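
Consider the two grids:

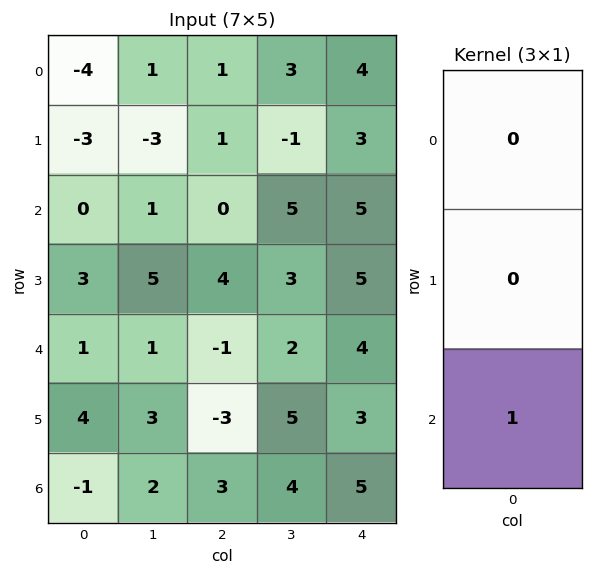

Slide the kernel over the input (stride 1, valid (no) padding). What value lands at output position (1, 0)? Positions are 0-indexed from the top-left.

3

The receptive field on the input at this output position is [-3 / 0 / 3]. Elementwise product with the kernel and sum: 3·1.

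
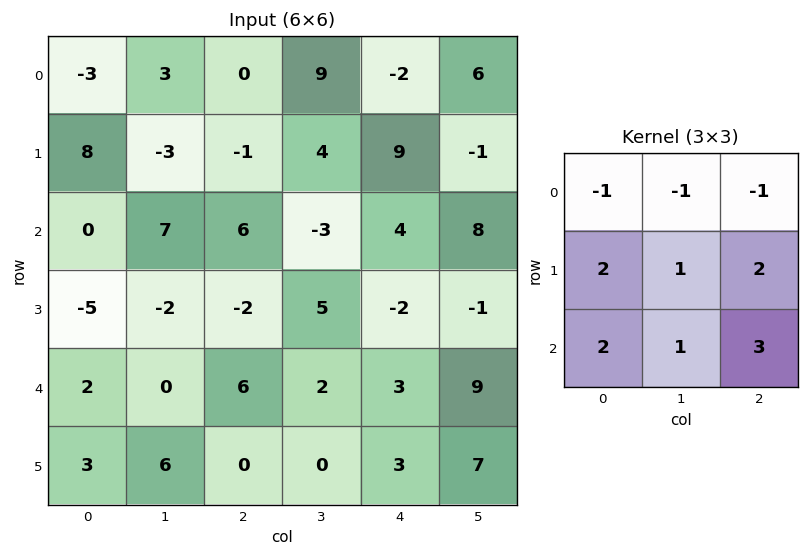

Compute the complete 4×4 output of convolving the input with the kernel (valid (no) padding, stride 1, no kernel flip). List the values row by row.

36 0 34 24
-3 23 0 7
-7 6 13 31
37 21 28 47

Output[0,0]: The receptive field on the input at this output position is [-3 3 0 / 8 -3 -1 / 0 7 6]. Elementwise product with the kernel and sum: -3·-1 + 3·-1 + 0·-1 + 8·2 + -3·1 + -1·2 + 0·2 + 7·1 + 6·3.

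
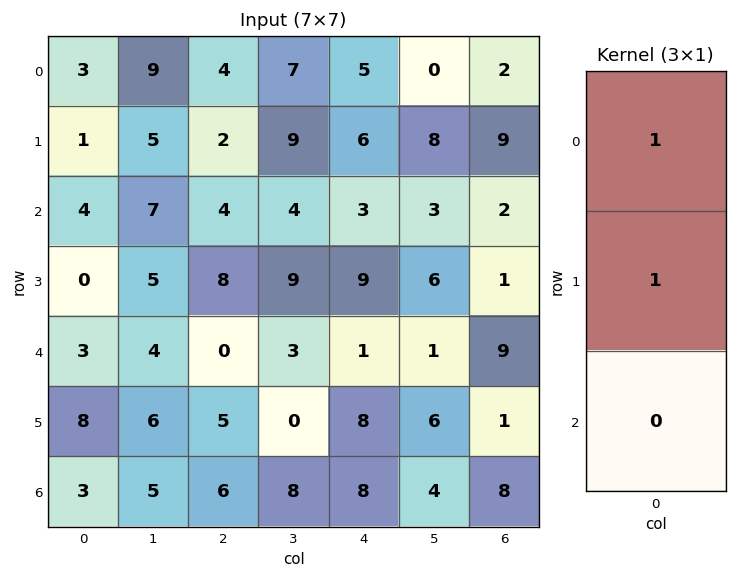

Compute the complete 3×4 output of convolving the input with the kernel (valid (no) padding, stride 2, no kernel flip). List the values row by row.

4 6 11 11
4 12 12 3
11 5 9 10

Output[0,0]: The receptive field on the input at this output position is [3 / 1 / 4]. Elementwise product with the kernel and sum: 3·1 + 1·1.
Output[0,1]: The receptive field on the input at this output position is [4 / 2 / 4]. Elementwise product with the kernel and sum: 4·1 + 2·1.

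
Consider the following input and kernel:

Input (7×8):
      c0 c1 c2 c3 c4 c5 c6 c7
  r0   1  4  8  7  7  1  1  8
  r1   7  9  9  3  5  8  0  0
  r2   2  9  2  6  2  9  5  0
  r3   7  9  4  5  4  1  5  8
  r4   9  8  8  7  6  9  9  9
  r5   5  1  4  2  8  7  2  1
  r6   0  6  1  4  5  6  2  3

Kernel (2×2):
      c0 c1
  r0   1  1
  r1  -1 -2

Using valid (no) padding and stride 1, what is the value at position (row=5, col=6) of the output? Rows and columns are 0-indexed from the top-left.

-5

The receptive field on the input at this output position is [2 1 / 2 3]. Elementwise product with the kernel and sum: 2·1 + 1·1 + 2·-1 + 3·-2.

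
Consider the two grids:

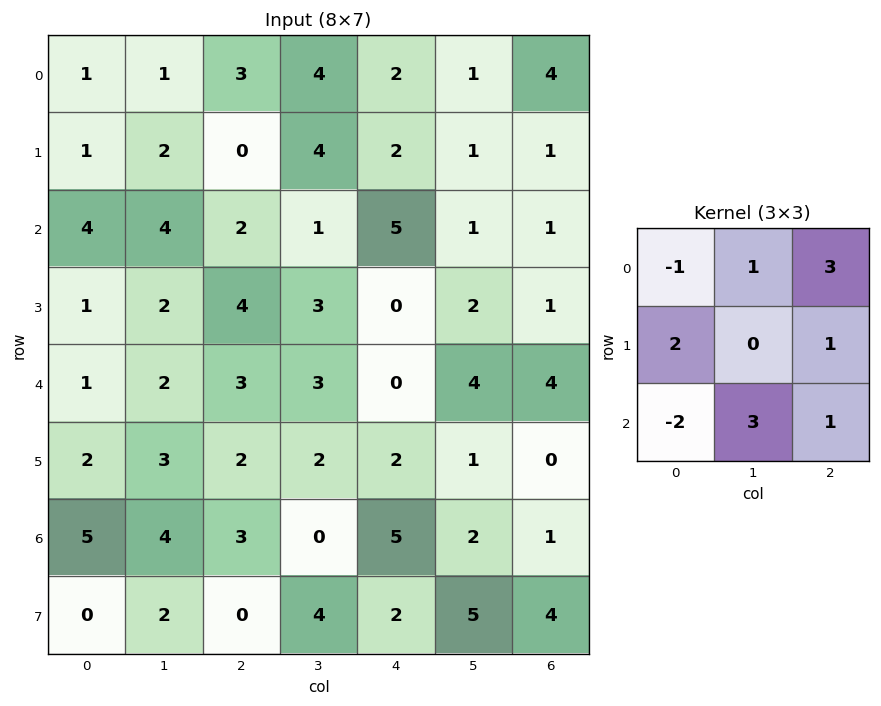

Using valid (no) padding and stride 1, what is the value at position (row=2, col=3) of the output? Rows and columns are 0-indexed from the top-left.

The receptive field on the input at this output position is [1 5 1 / 3 0 2 / 3 0 4]. Elementwise product with the kernel and sum: 1·-1 + 5·1 + 1·3 + 3·2 + 2·1 + 3·-2 + 0·3 + 4·1.

13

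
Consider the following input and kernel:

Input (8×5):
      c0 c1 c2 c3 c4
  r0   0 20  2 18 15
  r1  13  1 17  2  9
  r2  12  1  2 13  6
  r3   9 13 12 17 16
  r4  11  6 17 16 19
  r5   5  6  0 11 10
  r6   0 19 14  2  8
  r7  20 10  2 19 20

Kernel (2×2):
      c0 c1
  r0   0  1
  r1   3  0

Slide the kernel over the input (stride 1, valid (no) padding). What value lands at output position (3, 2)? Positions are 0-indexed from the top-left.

The receptive field on the input at this output position is [12 17 / 17 16]. Elementwise product with the kernel and sum: 17·1 + 17·3.

68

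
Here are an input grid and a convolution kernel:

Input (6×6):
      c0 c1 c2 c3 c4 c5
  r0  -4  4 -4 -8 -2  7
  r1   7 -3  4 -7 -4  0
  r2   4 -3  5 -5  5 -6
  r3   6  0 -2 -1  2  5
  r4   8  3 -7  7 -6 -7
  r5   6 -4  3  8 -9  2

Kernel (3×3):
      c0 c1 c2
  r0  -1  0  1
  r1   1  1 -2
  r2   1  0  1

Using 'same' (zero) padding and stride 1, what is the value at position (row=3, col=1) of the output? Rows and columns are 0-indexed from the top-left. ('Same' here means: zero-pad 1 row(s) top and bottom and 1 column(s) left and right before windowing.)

The receptive field on the zero-padded input at this output position is [4 -3 5 / 6 0 -2 / 8 3 -7]. Elementwise product with the kernel and sum: 4·-1 + 5·1 + 6·1 + 0·1 + -2·-2 + 8·1 + -7·1.

12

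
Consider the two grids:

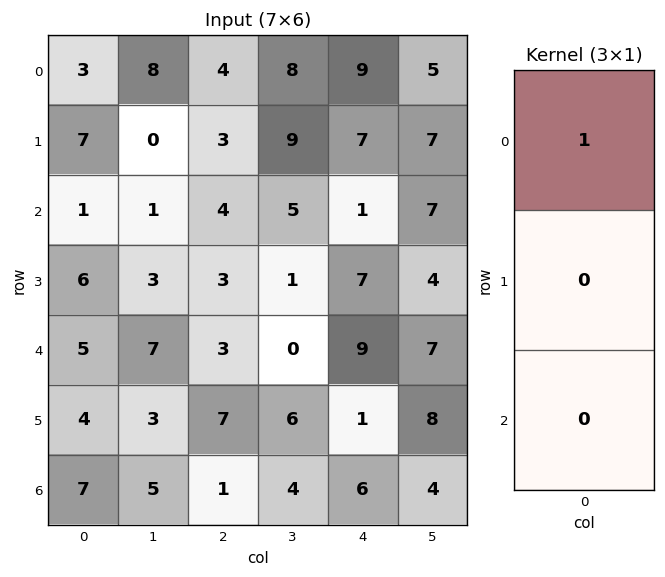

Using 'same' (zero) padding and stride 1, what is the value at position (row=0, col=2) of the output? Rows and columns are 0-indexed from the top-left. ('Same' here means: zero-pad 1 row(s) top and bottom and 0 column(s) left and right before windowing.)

0

The receptive field on the zero-padded input at this output position is [0 / 4 / 3]. Elementwise product with the kernel and sum: 0·1.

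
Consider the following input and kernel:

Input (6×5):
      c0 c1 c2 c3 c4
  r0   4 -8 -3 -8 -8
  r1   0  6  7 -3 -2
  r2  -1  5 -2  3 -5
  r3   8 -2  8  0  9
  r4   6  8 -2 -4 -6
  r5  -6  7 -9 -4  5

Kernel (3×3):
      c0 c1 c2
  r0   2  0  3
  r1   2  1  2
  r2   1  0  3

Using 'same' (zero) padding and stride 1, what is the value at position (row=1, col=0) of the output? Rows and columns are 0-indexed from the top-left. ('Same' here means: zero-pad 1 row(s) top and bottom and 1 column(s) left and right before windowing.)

3

The receptive field on the zero-padded input at this output position is [0 4 -8 / 0 0 6 / 0 -1 5]. Elementwise product with the kernel and sum: 0·2 + -8·3 + 0·2 + 0·1 + 6·2 + 0·1 + 5·3.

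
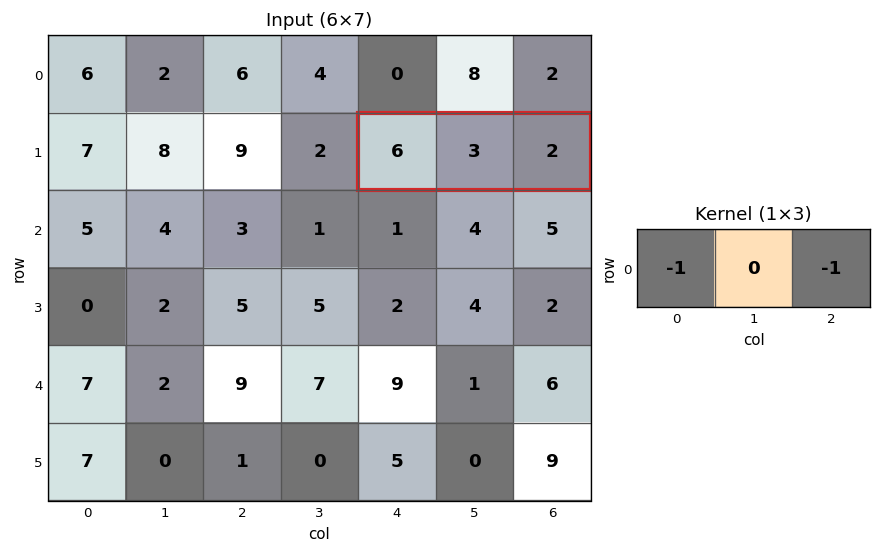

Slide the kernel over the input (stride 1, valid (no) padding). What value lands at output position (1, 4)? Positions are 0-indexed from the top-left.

-8

The receptive field on the input at this output position is [6 3 2]. Elementwise product with the kernel and sum: 6·-1 + 2·-1.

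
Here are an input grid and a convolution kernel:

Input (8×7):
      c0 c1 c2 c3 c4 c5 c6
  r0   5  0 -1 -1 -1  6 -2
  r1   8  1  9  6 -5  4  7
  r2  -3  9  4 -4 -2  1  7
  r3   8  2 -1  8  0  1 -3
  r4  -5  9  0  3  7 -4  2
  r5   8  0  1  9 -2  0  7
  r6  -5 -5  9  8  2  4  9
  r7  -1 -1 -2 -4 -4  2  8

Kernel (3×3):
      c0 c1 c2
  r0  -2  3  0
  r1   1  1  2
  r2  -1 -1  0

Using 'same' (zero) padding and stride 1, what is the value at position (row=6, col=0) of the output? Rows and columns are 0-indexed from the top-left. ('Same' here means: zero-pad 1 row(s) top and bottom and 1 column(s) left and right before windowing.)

10

The receptive field on the zero-padded input at this output position is [0 8 0 / 0 -5 -5 / 0 -1 -1]. Elementwise product with the kernel and sum: 0·-2 + 8·3 + 0·1 + -5·1 + -5·2 + 0·-1 + -1·-1.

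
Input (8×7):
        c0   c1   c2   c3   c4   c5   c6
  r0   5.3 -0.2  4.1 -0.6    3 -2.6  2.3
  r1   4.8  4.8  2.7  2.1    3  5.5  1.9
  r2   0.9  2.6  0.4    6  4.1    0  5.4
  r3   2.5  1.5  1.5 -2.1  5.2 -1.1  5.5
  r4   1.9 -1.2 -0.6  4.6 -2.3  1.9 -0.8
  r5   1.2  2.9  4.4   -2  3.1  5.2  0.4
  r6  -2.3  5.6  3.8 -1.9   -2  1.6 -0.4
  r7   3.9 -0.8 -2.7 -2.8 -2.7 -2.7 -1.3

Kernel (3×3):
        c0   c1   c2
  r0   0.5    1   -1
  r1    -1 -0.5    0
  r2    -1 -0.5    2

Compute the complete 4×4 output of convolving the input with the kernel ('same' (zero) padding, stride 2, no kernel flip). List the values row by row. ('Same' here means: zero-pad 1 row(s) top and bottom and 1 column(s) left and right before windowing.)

Output[0,0]: The receptive field on the zero-padded input at this output position is [0 0 0 / 0 5.3 -0.2 / 0 4.8 4.8]. Elementwise product with the kernel and sum: 0·0.5 + 0·1 + 0·-1 + 0·-1 + 5.3·-0.5 + 0·-1 + 4.8·-0.5 + 4.8·2.

4.55 -3.8 6.5 -5
1.3 -6.25 -12.2 0.3
5.25 -3.25 12.65 -1.95
-4.1 -3.1 -1.45 4.95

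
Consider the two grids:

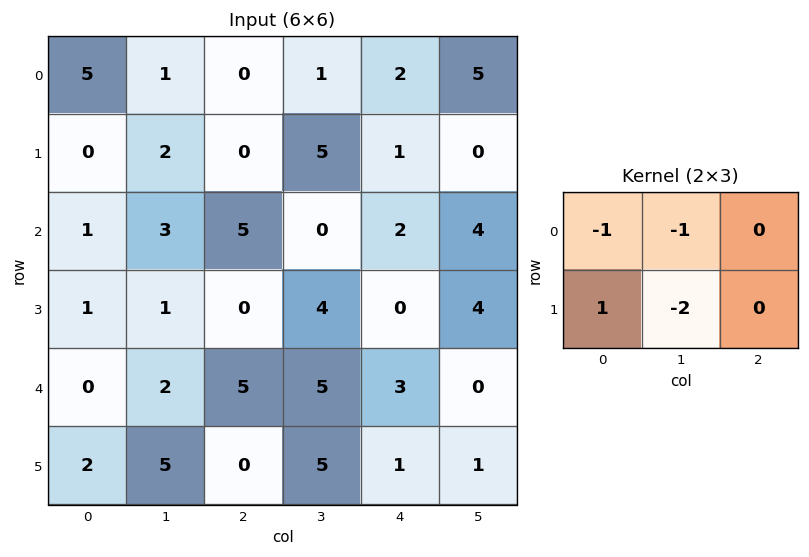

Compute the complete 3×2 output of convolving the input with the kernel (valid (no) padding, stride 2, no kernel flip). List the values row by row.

Output[0,0]: The receptive field on the input at this output position is [5 1 0 / 0 2 0]. Elementwise product with the kernel and sum: 5·-1 + 1·-1 + 0·1 + 2·-2.

-10 -11
-5 -13
-10 -20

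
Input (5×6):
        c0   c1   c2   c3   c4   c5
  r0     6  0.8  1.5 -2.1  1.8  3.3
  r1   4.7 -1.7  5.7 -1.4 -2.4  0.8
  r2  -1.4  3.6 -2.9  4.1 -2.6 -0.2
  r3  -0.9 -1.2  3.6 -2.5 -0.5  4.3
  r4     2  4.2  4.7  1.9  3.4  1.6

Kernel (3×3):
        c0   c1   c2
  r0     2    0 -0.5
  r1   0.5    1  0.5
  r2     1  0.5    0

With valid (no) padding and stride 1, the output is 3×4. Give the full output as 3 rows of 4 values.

Output[0,0]: The receptive field on the input at this output position is [6 0.8 1.5 / 4.7 -1.7 5.7 / -1.4 3.6 -2.9]. Elementwise product with the kernel and sum: 6·2 + 1.5·-0.5 + 4.7·0.5 + -1.7·1 + 5.7·0.5 + -1.4·1 + 3.6·0.5.

15.15 8.95 1.5 -5.75
6.5 -1.15 16.3 -6.6
2.9 13.45 0.2 12.3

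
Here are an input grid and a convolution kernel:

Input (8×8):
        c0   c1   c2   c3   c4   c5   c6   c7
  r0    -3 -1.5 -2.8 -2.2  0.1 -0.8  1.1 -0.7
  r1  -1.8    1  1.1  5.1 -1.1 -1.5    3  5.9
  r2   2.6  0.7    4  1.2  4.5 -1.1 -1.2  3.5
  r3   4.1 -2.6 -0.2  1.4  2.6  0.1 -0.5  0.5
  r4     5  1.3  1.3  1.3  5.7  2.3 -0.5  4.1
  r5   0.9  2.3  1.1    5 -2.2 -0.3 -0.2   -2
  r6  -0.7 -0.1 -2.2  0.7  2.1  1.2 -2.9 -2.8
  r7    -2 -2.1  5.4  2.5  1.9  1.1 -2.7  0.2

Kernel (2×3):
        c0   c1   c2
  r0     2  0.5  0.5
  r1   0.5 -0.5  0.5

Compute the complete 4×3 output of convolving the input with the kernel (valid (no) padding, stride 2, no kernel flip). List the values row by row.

Output[0,0]: The receptive field on the input at this output position is [-3 -1.5 -2.8 / -1.8 1 1.1]. Elementwise product with the kernel and sum: -3·2 + -1.5·0.5 + -2.8·0.5 + -1.8·0.5 + 1·-0.5 + 1.1·0.5.

-9 -9.2 2.05
10.8 11.35 8.85
11.15 3.05 11.25
0.2 -0.6 2.4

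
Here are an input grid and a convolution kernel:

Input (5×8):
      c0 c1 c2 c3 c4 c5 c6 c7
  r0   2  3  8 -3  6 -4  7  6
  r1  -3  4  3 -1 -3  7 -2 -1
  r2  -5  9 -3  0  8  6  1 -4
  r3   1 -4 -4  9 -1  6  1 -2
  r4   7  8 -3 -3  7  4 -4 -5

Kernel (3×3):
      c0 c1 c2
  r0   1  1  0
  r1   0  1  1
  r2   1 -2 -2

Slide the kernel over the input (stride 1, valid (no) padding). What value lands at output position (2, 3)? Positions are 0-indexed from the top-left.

The receptive field on the input at this output position is [0 8 6 / 9 -1 6 / -3 7 4]. Elementwise product with the kernel and sum: 0·1 + 8·1 + -1·1 + 6·1 + -3·1 + 7·-2 + 4·-2.

-12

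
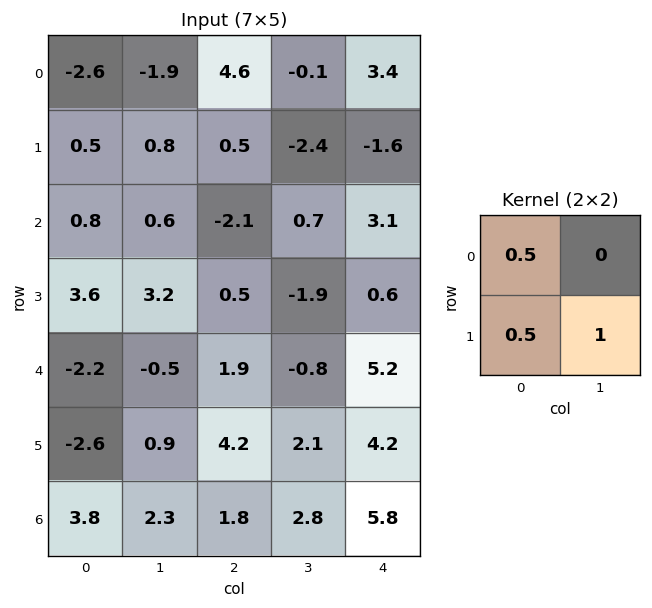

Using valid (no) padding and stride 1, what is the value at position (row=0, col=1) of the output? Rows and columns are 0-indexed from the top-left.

-0.05

The receptive field on the input at this output position is [-1.9 4.6 / 0.8 0.5]. Elementwise product with the kernel and sum: -1.9·0.5 + 0.8·0.5 + 0.5·1.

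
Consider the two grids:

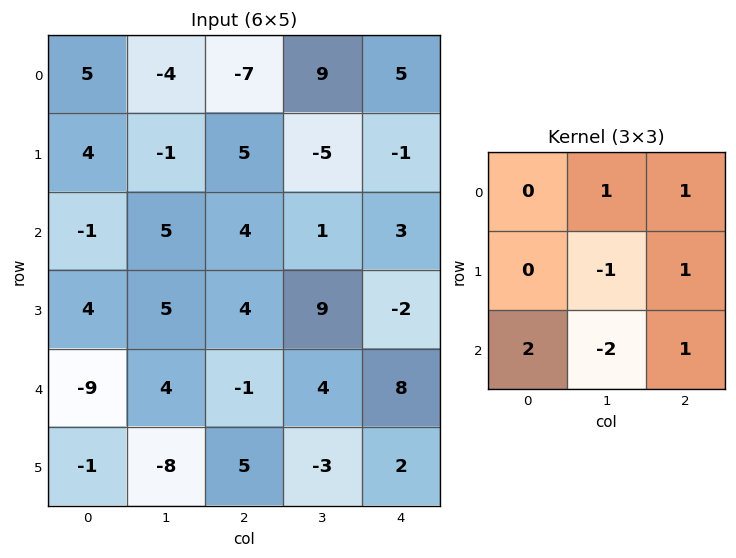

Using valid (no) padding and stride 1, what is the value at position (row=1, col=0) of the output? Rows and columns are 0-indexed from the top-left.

5

The receptive field on the input at this output position is [4 -1 5 / -1 5 4 / 4 5 4]. Elementwise product with the kernel and sum: -1·1 + 5·1 + 5·-1 + 4·1 + 4·2 + 5·-2 + 4·1.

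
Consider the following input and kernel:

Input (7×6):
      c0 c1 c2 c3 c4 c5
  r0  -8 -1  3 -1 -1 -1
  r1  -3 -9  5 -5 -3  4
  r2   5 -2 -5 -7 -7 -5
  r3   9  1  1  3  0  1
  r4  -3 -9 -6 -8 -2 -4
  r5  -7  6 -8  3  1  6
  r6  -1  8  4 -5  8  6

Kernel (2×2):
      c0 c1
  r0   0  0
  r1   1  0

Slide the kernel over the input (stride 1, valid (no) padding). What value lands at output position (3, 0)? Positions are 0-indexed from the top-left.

-3

The receptive field on the input at this output position is [9 1 / -3 -9]. Elementwise product with the kernel and sum: -3·1.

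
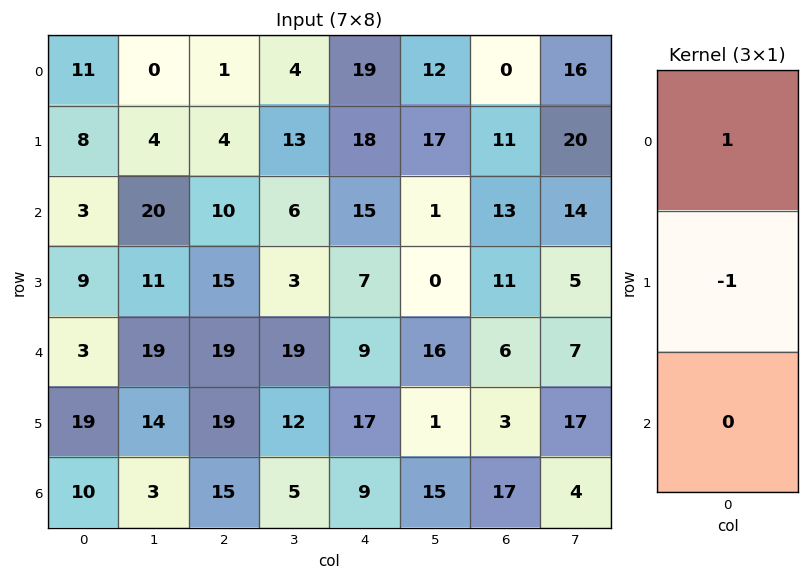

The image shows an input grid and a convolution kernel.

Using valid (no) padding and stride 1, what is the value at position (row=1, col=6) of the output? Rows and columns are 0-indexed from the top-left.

The receptive field on the input at this output position is [11 / 13 / 11]. Elementwise product with the kernel and sum: 11·1 + 13·-1.

-2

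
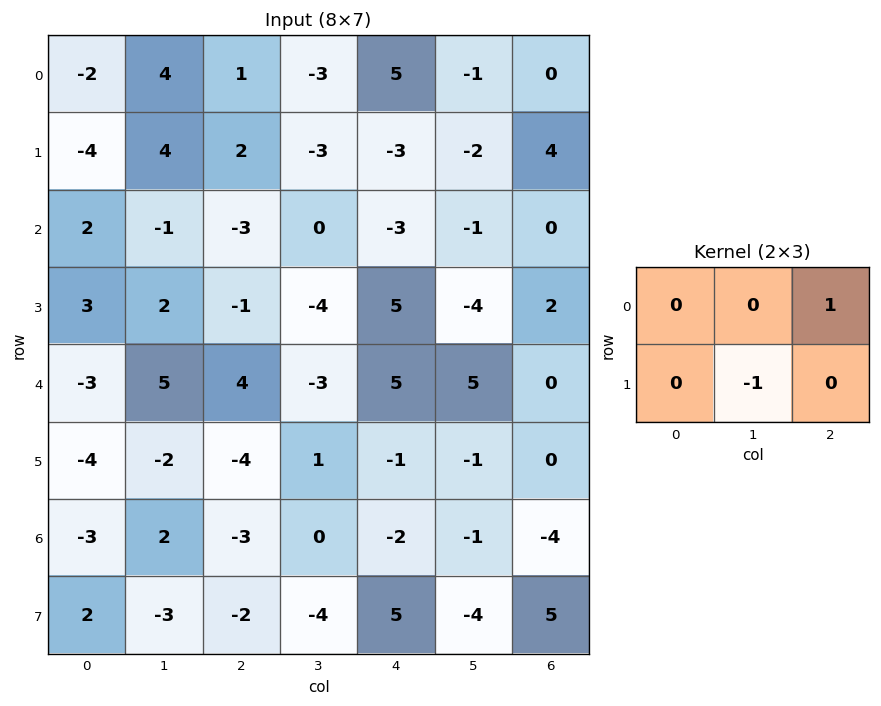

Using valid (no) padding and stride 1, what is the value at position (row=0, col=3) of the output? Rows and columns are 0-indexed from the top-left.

The receptive field on the input at this output position is [-3 5 -1 / -3 -3 -2]. Elementwise product with the kernel and sum: -1·1 + -3·-1.

2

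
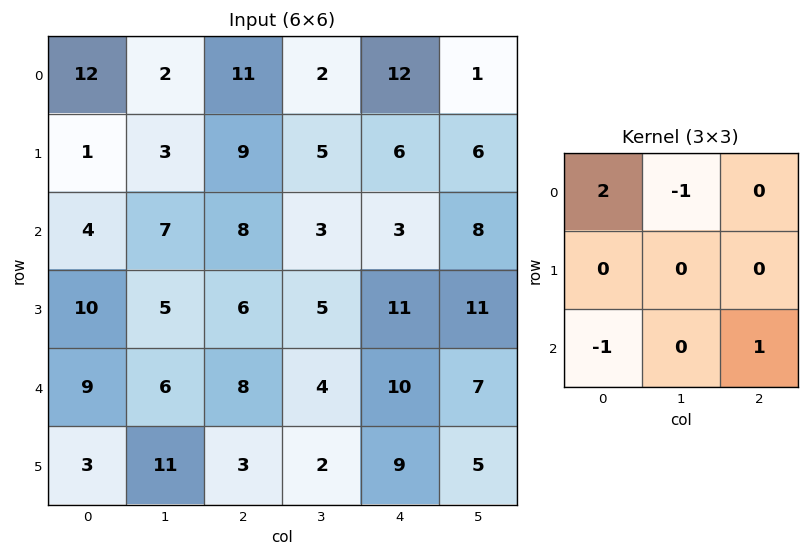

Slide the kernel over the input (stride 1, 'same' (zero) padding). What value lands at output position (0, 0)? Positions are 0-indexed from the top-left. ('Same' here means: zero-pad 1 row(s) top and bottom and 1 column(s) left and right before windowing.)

The receptive field on the zero-padded input at this output position is [0 0 0 / 0 12 2 / 0 1 3]. Elementwise product with the kernel and sum: 0·2 + 0·-1 + 0·-1 + 3·1.

3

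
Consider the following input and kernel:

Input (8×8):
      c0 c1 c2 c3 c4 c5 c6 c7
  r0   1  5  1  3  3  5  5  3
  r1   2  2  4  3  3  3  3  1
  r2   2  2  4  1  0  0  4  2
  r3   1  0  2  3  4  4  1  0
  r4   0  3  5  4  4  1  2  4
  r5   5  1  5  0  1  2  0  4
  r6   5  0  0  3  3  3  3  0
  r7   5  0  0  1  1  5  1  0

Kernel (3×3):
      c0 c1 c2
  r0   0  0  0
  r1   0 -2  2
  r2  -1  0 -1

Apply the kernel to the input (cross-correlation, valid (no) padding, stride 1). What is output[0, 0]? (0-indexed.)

The receptive field on the input at this output position is [1 5 1 / 2 2 4 / 2 2 4]. Elementwise product with the kernel and sum: 2·-2 + 4·2 + 2·-1 + 4·-1.

-2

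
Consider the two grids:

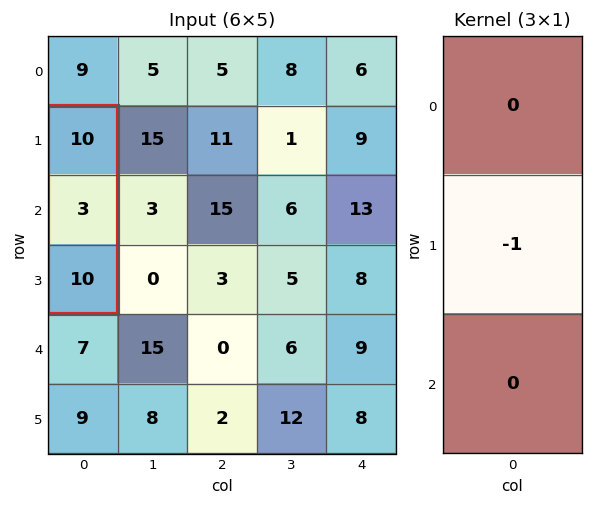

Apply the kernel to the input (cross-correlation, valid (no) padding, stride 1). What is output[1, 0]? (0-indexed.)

The receptive field on the input at this output position is [10 / 3 / 10]. Elementwise product with the kernel and sum: 3·-1.

-3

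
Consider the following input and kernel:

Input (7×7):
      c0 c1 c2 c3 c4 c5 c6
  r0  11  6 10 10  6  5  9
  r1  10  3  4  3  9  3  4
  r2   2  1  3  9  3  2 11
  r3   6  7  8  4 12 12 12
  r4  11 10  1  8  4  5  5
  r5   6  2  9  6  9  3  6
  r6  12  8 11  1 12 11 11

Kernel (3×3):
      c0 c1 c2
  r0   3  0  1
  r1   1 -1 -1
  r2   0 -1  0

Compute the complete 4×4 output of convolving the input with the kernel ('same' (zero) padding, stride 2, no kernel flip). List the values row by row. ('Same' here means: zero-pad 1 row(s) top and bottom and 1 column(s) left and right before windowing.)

Output[0,0]: The receptive field on the zero-padded input at this output position is [0 0 0 / 0 11 6 / 0 10 3]. Elementwise product with the kernel and sum: 0·3 + 0·1 + 0·1 + 11·-1 + 6·-1 + 10·-1.

-27 -18 -10 -8
-6 -7 4 -12
-20 17 14 30
-18 8 -1 9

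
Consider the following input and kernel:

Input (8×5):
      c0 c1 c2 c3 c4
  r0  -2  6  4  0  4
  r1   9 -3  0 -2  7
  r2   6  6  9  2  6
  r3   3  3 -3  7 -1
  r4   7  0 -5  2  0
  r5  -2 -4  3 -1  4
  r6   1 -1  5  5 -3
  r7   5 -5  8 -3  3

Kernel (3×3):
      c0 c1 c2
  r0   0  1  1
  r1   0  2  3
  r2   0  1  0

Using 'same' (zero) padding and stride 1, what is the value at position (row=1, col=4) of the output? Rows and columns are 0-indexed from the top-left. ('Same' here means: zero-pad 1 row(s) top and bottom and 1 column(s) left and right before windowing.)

The receptive field on the zero-padded input at this output position is [0 4 0 / -2 7 0 / 2 6 0]. Elementwise product with the kernel and sum: 4·1 + 0·1 + 7·2 + 0·3 + 6·1.

24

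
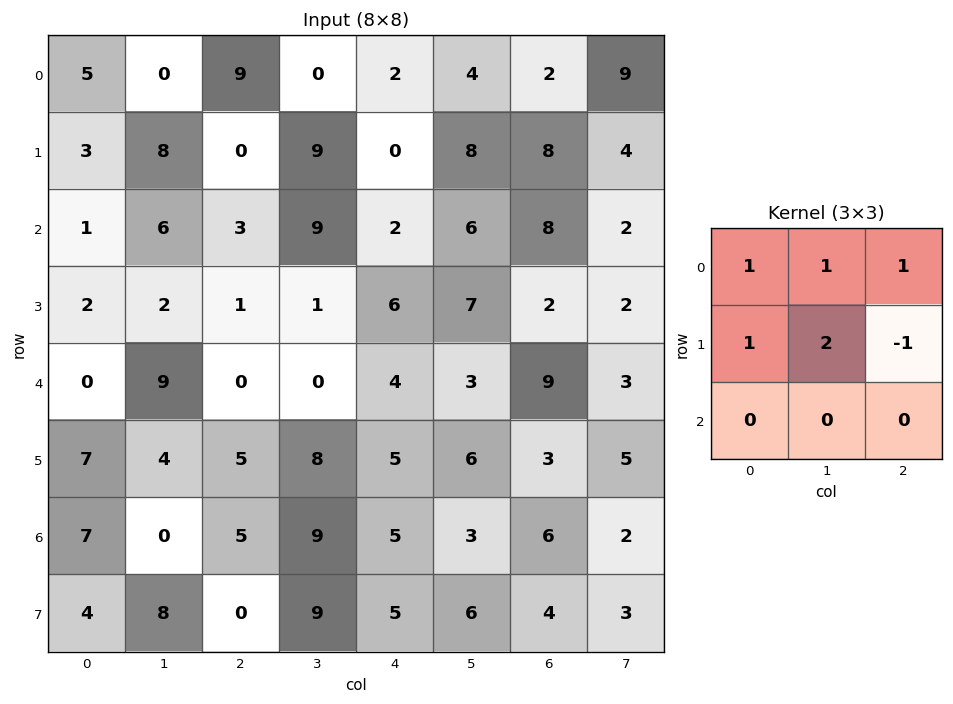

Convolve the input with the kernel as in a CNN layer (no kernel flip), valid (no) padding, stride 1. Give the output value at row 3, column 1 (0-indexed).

13

The receptive field on the input at this output position is [2 1 1 / 9 0 0 / 4 5 8]. Elementwise product with the kernel and sum: 2·1 + 1·1 + 1·1 + 9·1 + 0·2 + 0·-1.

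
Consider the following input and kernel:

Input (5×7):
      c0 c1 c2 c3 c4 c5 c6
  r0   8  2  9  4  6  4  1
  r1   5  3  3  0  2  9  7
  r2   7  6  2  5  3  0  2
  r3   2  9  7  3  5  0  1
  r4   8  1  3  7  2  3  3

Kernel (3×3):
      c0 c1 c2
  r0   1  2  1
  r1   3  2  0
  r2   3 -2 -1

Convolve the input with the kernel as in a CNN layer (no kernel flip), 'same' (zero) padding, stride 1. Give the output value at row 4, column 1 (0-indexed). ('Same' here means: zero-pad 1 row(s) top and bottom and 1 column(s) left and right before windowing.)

The receptive field on the zero-padded input at this output position is [2 9 7 / 8 1 3 / 0 0 0]. Elementwise product with the kernel and sum: 2·1 + 9·2 + 7·1 + 8·3 + 1·2 + 0·3 + 0·-2 + 0·-1.

53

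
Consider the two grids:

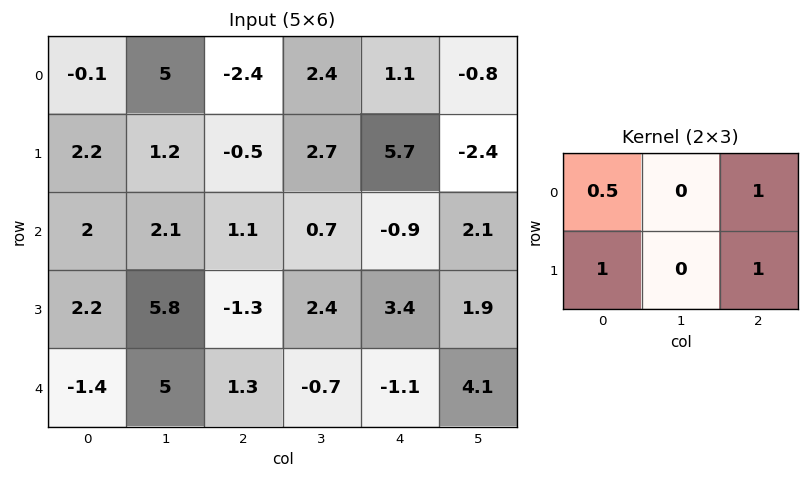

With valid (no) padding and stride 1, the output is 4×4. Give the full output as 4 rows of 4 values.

-0.75 8.8 5.1 0.7
3.7 6.1 5.65 1.75
3 9.95 1.75 6.75
-0.3 9.6 2.95 6.5

Output[0,0]: The receptive field on the input at this output position is [-0.1 5 -2.4 / 2.2 1.2 -0.5]. Elementwise product with the kernel and sum: -0.1·0.5 + -2.4·1 + 2.2·1 + -0.5·1.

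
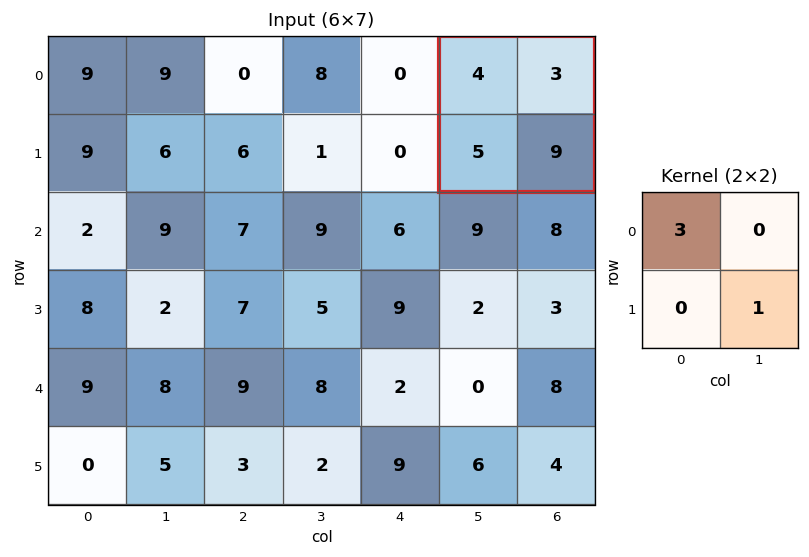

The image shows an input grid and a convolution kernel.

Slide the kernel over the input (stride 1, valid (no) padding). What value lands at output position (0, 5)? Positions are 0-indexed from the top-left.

The receptive field on the input at this output position is [4 3 / 5 9]. Elementwise product with the kernel and sum: 4·3 + 9·1.

21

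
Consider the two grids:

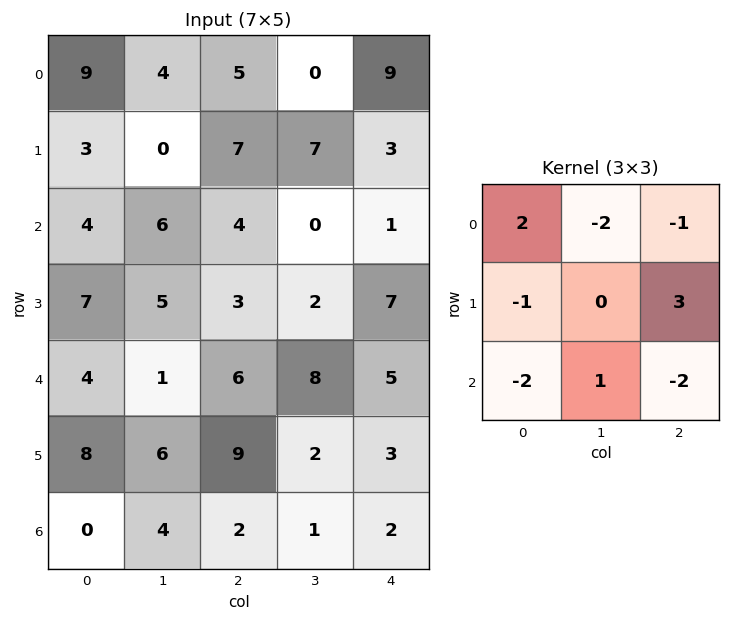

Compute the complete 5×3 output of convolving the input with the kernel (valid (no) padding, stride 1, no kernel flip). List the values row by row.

Output[0,0]: The receptive field on the input at this output position is [9 4 5 / 3 0 7 / 4 6 4]. Elementwise product with the kernel and sum: 9·2 + 4·-2 + 5·-1 + 3·-1 + 7·3 + 4·-2 + 6·1 + 4·-2.
Output[0,1]: The receptive field on the input at this output position is [4 5 0 / 0 7 7 / 6 4 0]. Elementwise product with the kernel and sum: 4·2 + 5·-2 + 0·-1 + 0·-1 + 7·3 + 6·-2 + 4·1 + 0·-2.

13 11 -7
-8 -38 -22
-25 -7 11
-13 18 -18
19 -26 -16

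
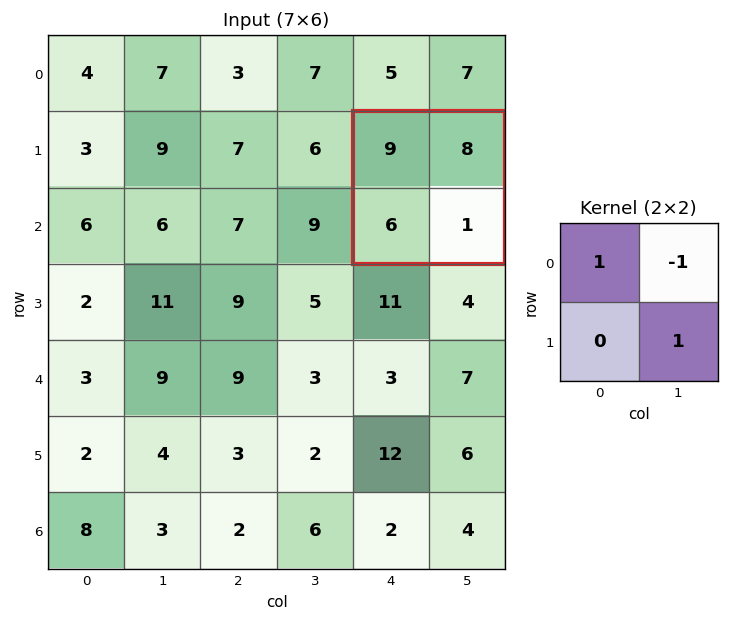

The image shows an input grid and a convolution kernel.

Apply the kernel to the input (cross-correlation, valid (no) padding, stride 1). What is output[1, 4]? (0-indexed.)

2

The receptive field on the input at this output position is [9 8 / 6 1]. Elementwise product with the kernel and sum: 9·1 + 8·-1 + 1·1.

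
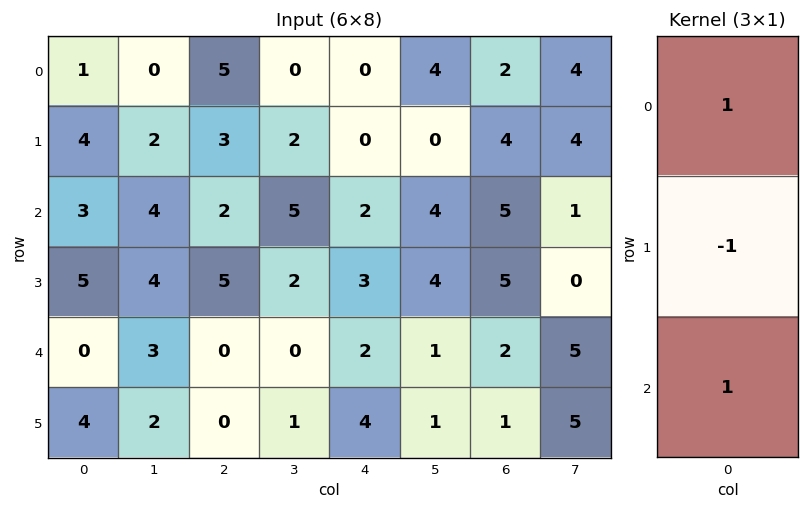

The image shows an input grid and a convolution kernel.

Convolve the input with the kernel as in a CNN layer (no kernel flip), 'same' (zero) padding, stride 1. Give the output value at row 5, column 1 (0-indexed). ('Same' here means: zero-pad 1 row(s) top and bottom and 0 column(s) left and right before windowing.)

1

The receptive field on the zero-padded input at this output position is [3 / 2 / 0]. Elementwise product with the kernel and sum: 3·1 + 2·-1 + 0·1.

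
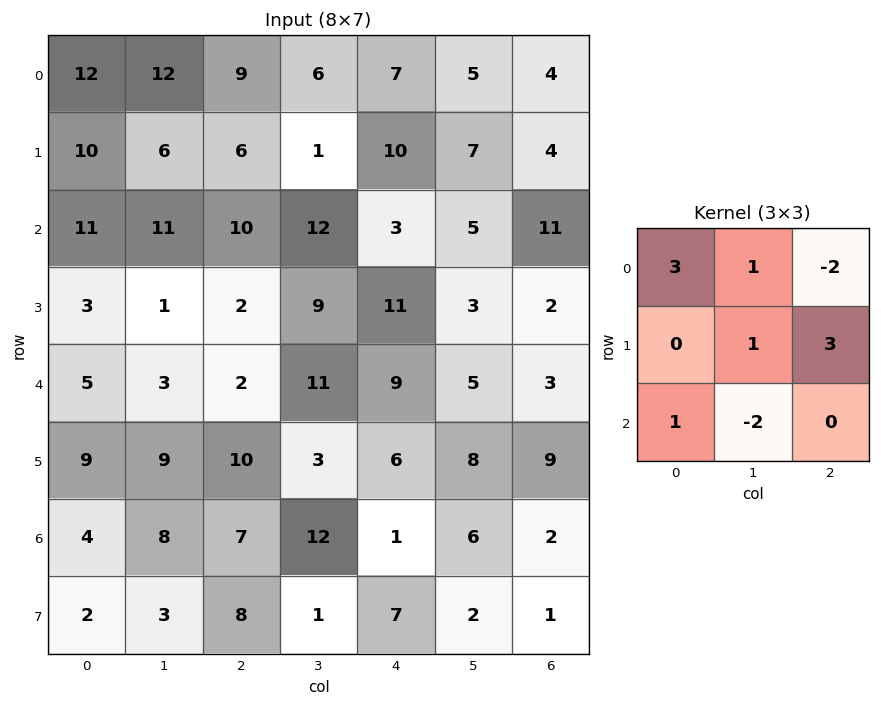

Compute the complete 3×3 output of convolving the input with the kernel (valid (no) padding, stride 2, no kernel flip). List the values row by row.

Output[0,0]: The receptive field on the input at this output position is [12 12 9 / 10 6 6 / 11 11 10]. Elementwise product with the kernel and sum: 12·3 + 12·1 + 9·-2 + 6·1 + 6·3 + 11·1 + 11·-2.
Output[0,1]: The receptive field on the input at this output position is [9 6 7 / 6 1 10 / 10 12 3]. Elementwise product with the kernel and sum: 9·3 + 6·1 + 7·-2 + 1·1 + 10·3 + 10·1 + 12·-2.

43 36 30
30 58 0
41 3 50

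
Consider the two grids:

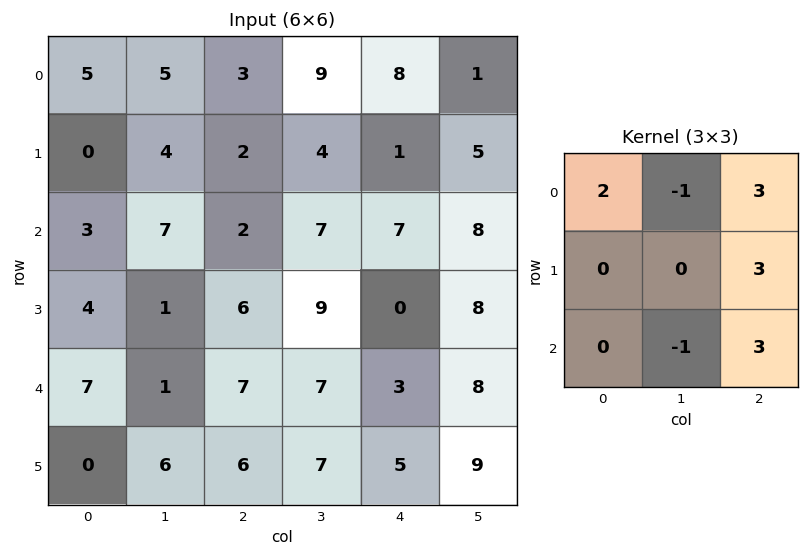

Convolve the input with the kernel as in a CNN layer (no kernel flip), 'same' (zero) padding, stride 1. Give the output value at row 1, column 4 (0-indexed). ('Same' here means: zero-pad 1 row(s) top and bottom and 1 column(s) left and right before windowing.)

45

The receptive field on the zero-padded input at this output position is [9 8 1 / 4 1 5 / 7 7 8]. Elementwise product with the kernel and sum: 9·2 + 8·-1 + 1·3 + 5·3 + 7·-1 + 8·3.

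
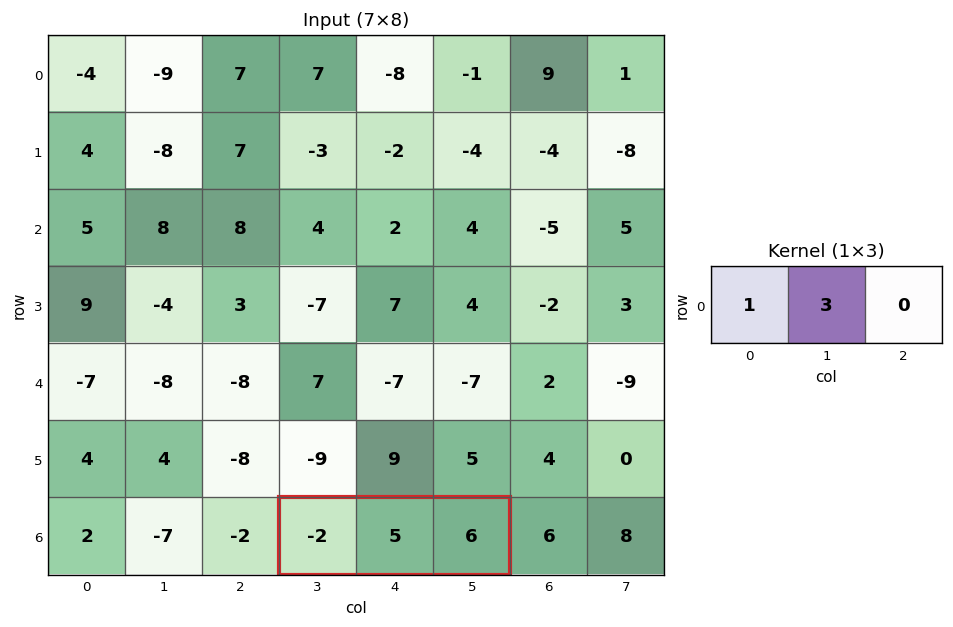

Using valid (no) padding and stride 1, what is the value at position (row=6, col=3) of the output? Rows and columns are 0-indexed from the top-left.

13

The receptive field on the input at this output position is [-2 5 6]. Elementwise product with the kernel and sum: -2·1 + 5·3.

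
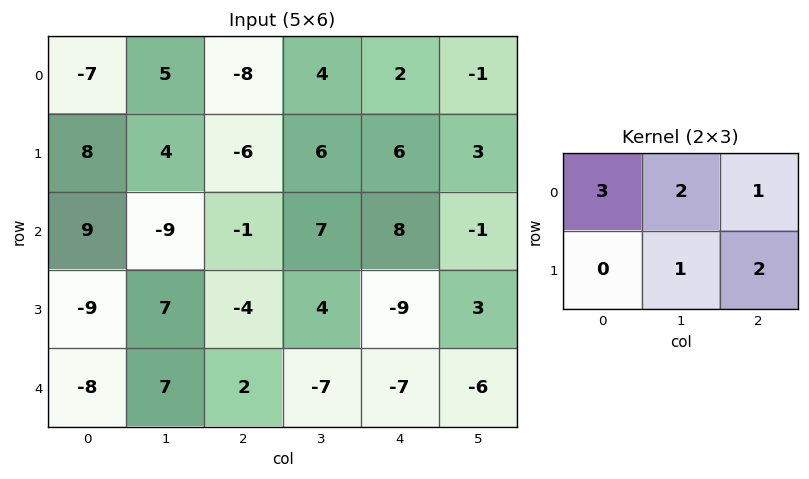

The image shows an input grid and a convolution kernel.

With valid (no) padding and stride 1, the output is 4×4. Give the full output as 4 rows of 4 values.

-27 9 4 27
15 19 23 39
7 -18 5 33
-6 5 -34 -22

Output[0,0]: The receptive field on the input at this output position is [-7 5 -8 / 8 4 -6]. Elementwise product with the kernel and sum: -7·3 + 5·2 + -8·1 + 4·1 + -6·2.
Output[0,1]: The receptive field on the input at this output position is [5 -8 4 / 4 -6 6]. Elementwise product with the kernel and sum: 5·3 + -8·2 + 4·1 + -6·1 + 6·2.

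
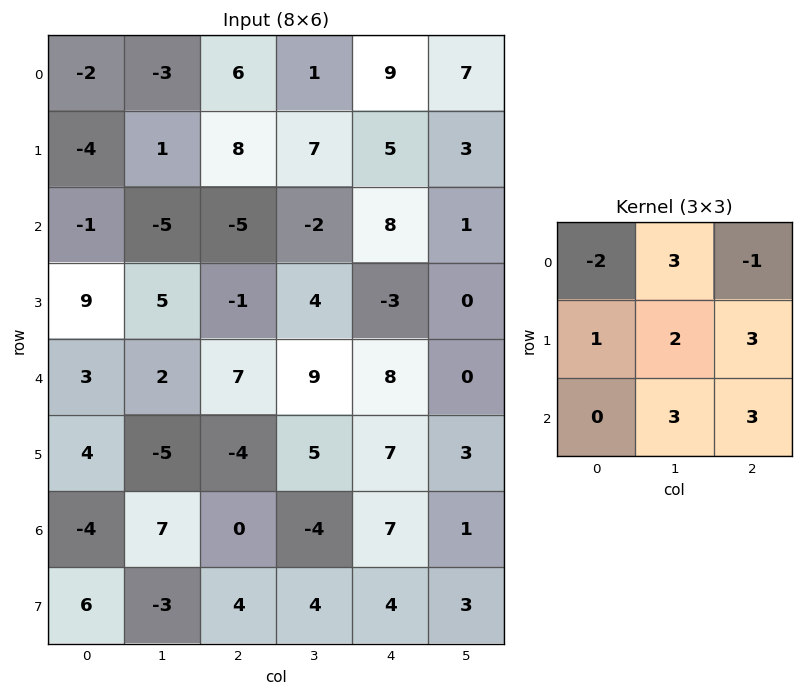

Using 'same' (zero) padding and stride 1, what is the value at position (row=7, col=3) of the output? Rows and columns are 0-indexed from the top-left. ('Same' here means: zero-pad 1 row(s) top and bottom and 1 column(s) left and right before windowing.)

5

The receptive field on the zero-padded input at this output position is [0 -4 7 / 4 4 4 / 0 0 0]. Elementwise product with the kernel and sum: 0·-2 + -4·3 + 7·-1 + 4·1 + 4·2 + 4·3 + 0·3 + 0·3.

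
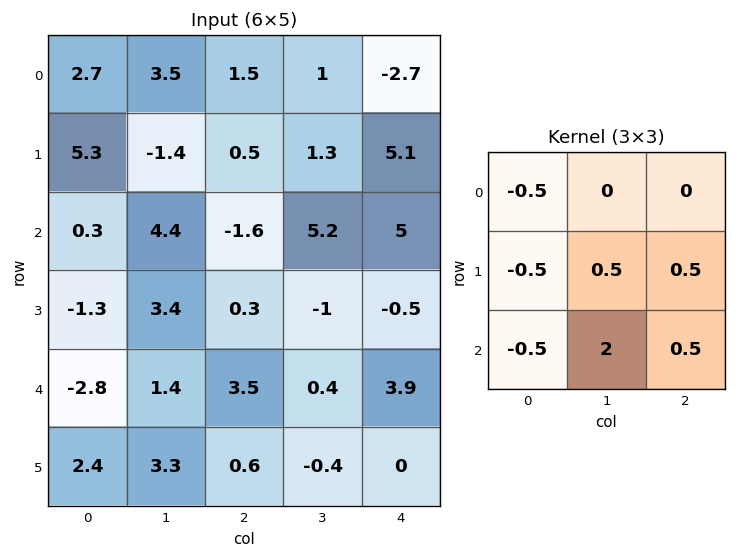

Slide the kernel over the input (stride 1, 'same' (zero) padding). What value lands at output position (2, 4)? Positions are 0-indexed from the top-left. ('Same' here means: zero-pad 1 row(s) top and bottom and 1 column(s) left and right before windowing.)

The receptive field on the zero-padded input at this output position is [1.3 5.1 0 / 5.2 5 0 / -1 -0.5 0]. Elementwise product with the kernel and sum: 1.3·-0.5 + 5.2·-0.5 + 5·0.5 + 0·0.5 + -1·-0.5 + -0.5·2 + 0·0.5.

-1.25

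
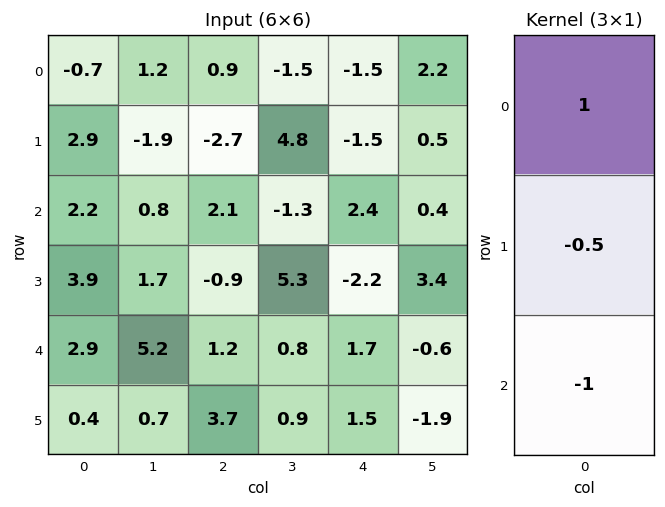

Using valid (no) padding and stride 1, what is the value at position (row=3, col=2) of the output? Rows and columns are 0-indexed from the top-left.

-5.2

The receptive field on the input at this output position is [-0.9 / 1.2 / 3.7]. Elementwise product with the kernel and sum: -0.9·1 + 1.2·-0.5 + 3.7·-1.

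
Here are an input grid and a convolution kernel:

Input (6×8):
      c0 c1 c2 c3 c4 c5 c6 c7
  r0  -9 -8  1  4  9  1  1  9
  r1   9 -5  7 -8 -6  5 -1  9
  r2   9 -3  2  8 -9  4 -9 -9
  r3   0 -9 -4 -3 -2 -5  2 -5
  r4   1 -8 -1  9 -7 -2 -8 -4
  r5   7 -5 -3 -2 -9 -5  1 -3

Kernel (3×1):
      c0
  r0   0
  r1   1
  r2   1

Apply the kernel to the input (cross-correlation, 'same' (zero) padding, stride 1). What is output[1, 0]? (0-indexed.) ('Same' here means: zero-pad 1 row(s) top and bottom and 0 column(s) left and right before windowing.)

18

The receptive field on the zero-padded input at this output position is [-9 / 9 / 9]. Elementwise product with the kernel and sum: 9·1 + 9·1.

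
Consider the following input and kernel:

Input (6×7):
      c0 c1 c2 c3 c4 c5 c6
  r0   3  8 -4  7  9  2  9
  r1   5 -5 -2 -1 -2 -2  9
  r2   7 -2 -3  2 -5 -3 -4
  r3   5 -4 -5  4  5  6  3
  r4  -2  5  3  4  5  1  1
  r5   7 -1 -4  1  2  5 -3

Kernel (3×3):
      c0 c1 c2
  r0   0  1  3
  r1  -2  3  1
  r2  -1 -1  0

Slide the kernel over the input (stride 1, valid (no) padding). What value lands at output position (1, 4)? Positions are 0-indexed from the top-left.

11

The receptive field on the input at this output position is [-2 -2 9 / -5 -3 -4 / 5 6 3]. Elementwise product with the kernel and sum: -2·1 + 9·3 + -5·-2 + -3·3 + -4·1 + 5·-1 + 6·-1.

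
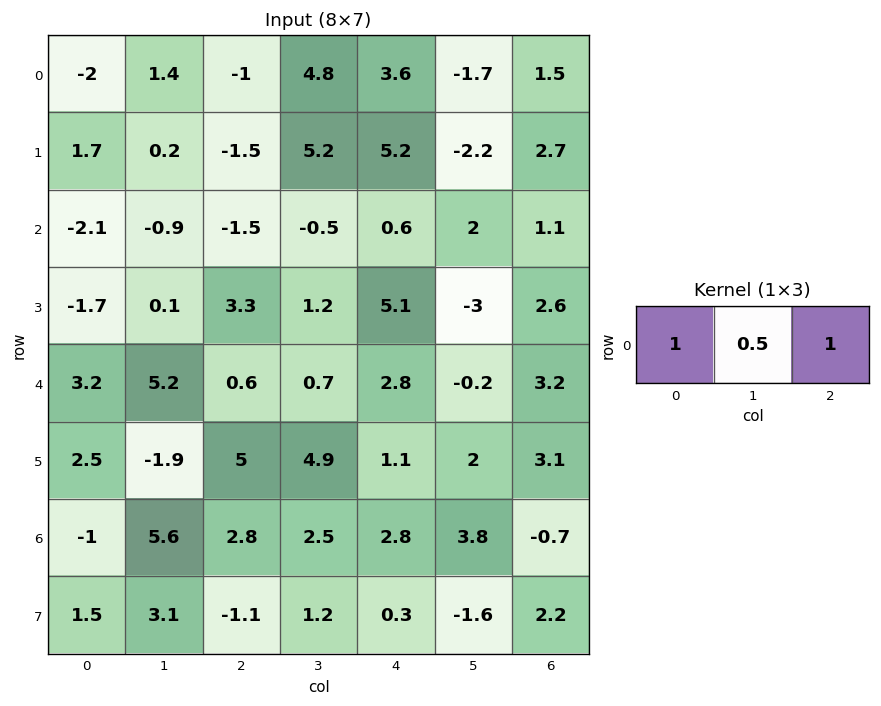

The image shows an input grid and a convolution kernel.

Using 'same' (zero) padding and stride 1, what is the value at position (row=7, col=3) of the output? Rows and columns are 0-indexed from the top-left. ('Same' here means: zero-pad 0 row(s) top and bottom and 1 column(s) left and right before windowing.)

The receptive field on the zero-padded input at this output position is [-1.1 1.2 0.3]. Elementwise product with the kernel and sum: -1.1·1 + 1.2·0.5 + 0.3·1.

-0.2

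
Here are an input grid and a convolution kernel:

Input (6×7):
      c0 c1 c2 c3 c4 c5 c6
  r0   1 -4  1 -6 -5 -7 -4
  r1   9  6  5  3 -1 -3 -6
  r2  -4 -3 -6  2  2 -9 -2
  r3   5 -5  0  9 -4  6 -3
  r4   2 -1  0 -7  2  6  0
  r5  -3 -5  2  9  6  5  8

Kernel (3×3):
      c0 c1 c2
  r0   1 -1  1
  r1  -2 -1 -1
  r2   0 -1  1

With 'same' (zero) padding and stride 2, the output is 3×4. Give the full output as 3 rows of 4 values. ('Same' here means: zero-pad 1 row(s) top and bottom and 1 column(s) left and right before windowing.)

Output[0,0]: The receptive field on the zero-padded input at this output position is [0 0 0 / 0 1 -4 / 0 9 6]. Elementwise product with the kernel and sum: 0·1 + 0·-1 + 0·1 + 0·-2 + 1·-1 + -4·-1 + 9·-1 + 6·1.
Output[0,1]: The receptive field on the zero-padded input at this output position is [0 0 0 / -4 1 -6 / 6 5 3]. Elementwise product with the kernel and sum: 0·1 + 0·-1 + 0·1 + -4·-2 + 1·-1 + -6·-1 + 5·-1 + 3·1.

0 11 22 24
-6 23 14 26
-13 20 24 -11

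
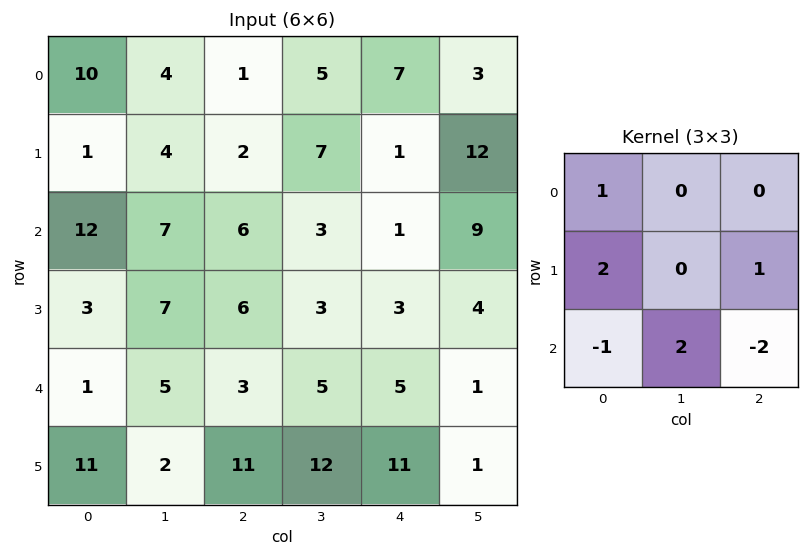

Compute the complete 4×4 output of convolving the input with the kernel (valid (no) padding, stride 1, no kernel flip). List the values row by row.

4 18 4 12
30 20 9 17
27 15 18 16
-21 18 8 22

Output[0,0]: The receptive field on the input at this output position is [10 4 1 / 1 4 2 / 12 7 6]. Elementwise product with the kernel and sum: 10·1 + 1·2 + 2·1 + 12·-1 + 7·2 + 6·-2.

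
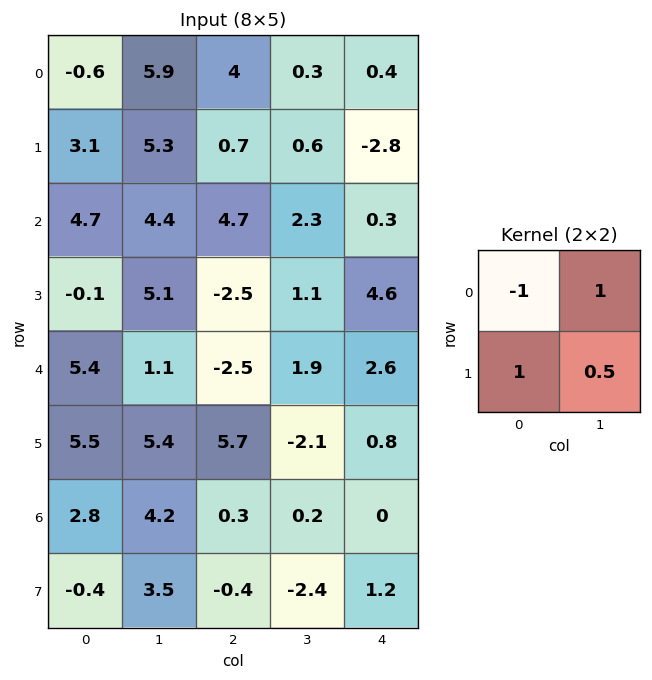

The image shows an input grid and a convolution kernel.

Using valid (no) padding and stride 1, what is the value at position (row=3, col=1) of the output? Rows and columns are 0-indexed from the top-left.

-7.75

The receptive field on the input at this output position is [5.1 -2.5 / 1.1 -2.5]. Elementwise product with the kernel and sum: 5.1·-1 + -2.5·1 + 1.1·1 + -2.5·0.5.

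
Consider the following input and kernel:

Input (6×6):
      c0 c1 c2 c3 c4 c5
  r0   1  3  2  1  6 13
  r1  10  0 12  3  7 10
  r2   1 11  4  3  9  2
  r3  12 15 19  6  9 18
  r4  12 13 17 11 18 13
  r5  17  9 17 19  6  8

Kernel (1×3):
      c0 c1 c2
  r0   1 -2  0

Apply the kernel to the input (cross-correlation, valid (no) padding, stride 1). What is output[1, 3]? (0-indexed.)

The receptive field on the input at this output position is [3 7 10]. Elementwise product with the kernel and sum: 3·1 + 7·-2.

-11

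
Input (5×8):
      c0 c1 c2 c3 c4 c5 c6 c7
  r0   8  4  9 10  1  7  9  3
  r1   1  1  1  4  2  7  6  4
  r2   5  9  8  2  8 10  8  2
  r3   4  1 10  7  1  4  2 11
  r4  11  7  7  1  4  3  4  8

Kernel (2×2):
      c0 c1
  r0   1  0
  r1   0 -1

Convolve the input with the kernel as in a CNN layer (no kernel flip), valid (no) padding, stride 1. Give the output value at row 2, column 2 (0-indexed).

The receptive field on the input at this output position is [8 2 / 10 7]. Elementwise product with the kernel and sum: 8·1 + 7·-1.

1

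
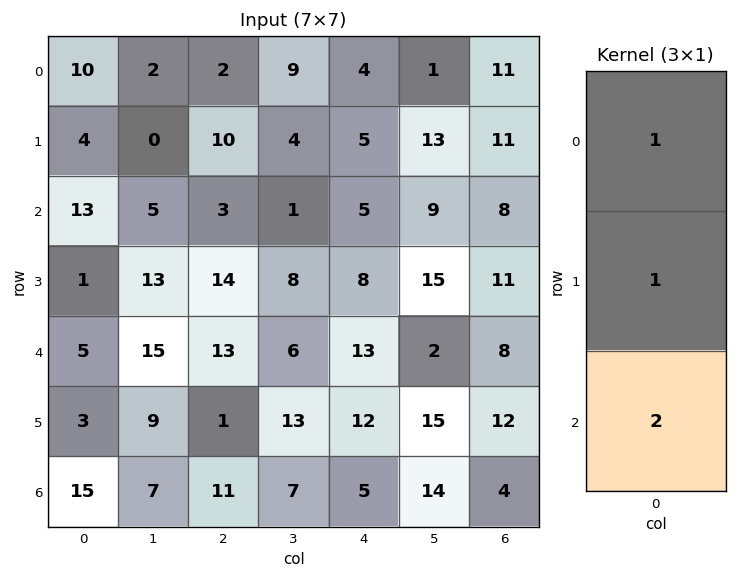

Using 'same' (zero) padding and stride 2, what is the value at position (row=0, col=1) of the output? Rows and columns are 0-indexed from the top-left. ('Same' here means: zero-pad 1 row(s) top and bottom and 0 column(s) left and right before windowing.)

22

The receptive field on the zero-padded input at this output position is [0 / 2 / 10]. Elementwise product with the kernel and sum: 0·1 + 2·1 + 10·2.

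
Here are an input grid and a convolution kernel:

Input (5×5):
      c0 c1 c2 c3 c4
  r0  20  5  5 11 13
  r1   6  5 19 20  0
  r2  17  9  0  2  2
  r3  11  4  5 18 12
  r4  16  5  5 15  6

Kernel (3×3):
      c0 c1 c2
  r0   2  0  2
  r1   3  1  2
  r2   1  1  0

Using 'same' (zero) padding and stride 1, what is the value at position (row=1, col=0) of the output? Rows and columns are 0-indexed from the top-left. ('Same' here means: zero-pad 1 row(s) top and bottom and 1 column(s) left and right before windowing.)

43

The receptive field on the zero-padded input at this output position is [0 20 5 / 0 6 5 / 0 17 9]. Elementwise product with the kernel and sum: 0·2 + 5·2 + 0·3 + 6·1 + 5·2 + 0·1 + 17·1.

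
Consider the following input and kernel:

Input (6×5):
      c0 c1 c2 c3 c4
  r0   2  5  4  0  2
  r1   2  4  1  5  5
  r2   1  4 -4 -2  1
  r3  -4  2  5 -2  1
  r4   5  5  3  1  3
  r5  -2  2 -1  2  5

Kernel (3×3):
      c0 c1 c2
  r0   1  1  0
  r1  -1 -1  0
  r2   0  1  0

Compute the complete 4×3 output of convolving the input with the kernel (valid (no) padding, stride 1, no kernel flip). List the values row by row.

Output[0,0]: The receptive field on the input at this output position is [2 5 4 / 2 4 1 / 1 4 -4]. Elementwise product with the kernel and sum: 2·1 + 5·1 + 2·-1 + 4·-1 + 4·1.
Output[0,1]: The receptive field on the input at this output position is [5 4 0 / 4 1 5 / 4 -4 -2]. Elementwise product with the kernel and sum: 5·1 + 4·1 + 4·-1 + 1·-1 + -4·1.

5 0 -4
3 10 10
12 -4 -8
-10 -2 1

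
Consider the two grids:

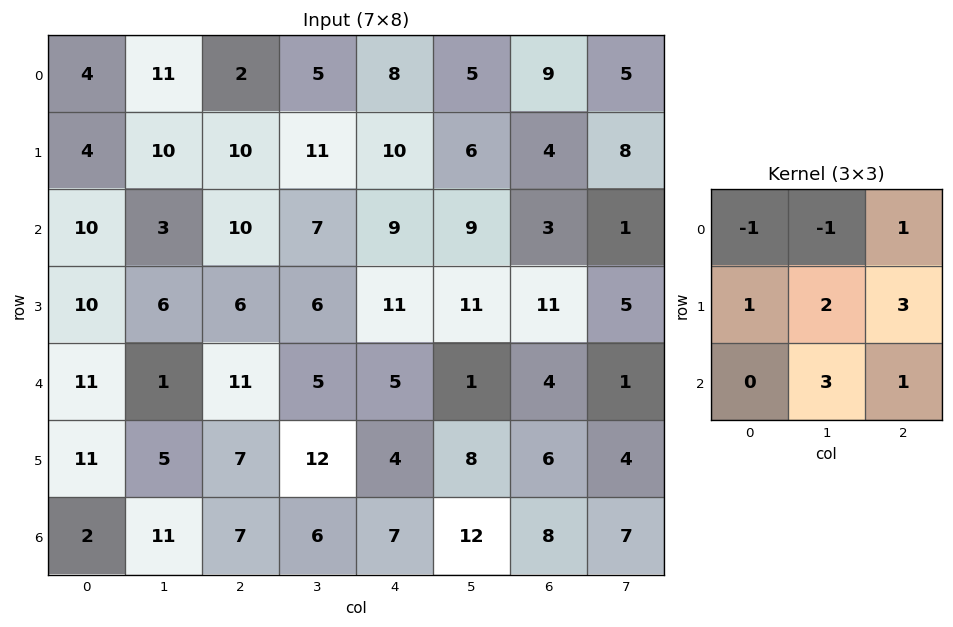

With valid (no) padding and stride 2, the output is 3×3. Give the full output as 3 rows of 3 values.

60 93 60
51 63 58
81 57 80

Output[0,0]: The receptive field on the input at this output position is [4 11 2 / 4 10 10 / 10 3 10]. Elementwise product with the kernel and sum: 4·-1 + 11·-1 + 2·1 + 4·1 + 10·2 + 10·3 + 3·3 + 10·1.
Output[0,1]: The receptive field on the input at this output position is [2 5 8 / 10 11 10 / 10 7 9]. Elementwise product with the kernel and sum: 2·-1 + 5·-1 + 8·1 + 10·1 + 11·2 + 10·3 + 7·3 + 9·1.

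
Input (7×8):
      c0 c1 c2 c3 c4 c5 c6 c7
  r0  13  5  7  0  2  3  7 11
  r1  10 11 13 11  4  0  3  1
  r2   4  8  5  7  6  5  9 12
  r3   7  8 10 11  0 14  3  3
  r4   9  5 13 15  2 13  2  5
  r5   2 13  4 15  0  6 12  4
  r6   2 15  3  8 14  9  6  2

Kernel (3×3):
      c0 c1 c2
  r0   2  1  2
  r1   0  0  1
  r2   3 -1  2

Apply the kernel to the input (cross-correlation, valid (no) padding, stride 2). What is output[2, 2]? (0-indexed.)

78

The receptive field on the input at this output position is [2 13 2 / 0 6 12 / 14 9 6]. Elementwise product with the kernel and sum: 2·2 + 13·1 + 2·2 + 12·1 + 14·3 + 9·-1 + 6·2.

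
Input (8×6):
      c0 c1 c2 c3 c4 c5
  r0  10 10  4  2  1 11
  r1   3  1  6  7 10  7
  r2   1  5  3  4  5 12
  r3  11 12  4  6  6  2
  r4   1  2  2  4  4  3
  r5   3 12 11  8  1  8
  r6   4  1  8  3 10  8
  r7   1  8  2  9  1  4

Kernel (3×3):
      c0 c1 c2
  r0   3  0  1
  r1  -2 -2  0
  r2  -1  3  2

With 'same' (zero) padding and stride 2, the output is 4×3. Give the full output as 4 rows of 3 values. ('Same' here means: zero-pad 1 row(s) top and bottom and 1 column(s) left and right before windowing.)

Output[0,0]: The receptive field on the zero-padded input at this output position is [0 0 0 / 0 10 10 / 0 3 1]. Elementwise product with the kernel and sum: 0·3 + 0·1 + 0·-2 + 10·-2 + 0·-1 + 3·3 + 1·2.
Output[0,1]: The receptive field on the zero-padded input at this output position is [0 0 0 / 10 4 2 / 1 6 7]. Elementwise product with the kernel and sum: 0·3 + 0·1 + 10·-2 + 4·-2 + 1·-1 + 6·3 + 7·2.

-9 3 31
56 6 26
43 71 15
23 42 8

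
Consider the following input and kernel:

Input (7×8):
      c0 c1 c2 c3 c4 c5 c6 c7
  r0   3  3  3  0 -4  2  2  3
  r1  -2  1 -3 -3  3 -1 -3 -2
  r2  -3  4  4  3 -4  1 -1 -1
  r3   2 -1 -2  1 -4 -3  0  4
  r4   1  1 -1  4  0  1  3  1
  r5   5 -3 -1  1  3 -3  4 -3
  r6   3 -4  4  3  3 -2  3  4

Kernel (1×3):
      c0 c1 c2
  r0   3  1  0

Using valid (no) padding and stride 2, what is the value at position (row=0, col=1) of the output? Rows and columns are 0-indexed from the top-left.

The receptive field on the input at this output position is [3 0 -4]. Elementwise product with the kernel and sum: 3·3 + 0·1.

9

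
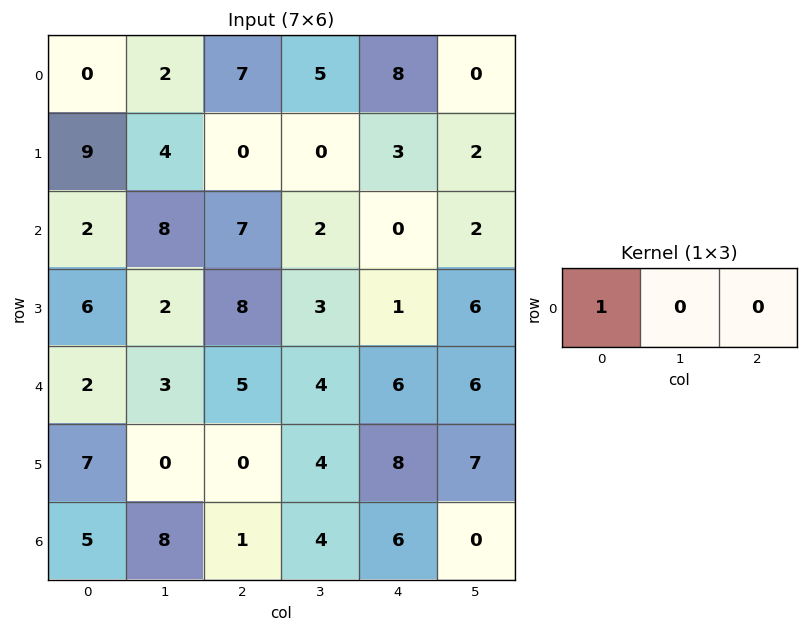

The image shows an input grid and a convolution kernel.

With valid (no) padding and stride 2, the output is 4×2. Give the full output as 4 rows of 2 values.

Output[0,0]: The receptive field on the input at this output position is [0 2 7]. Elementwise product with the kernel and sum: 0·1.
Output[0,1]: The receptive field on the input at this output position is [7 5 8]. Elementwise product with the kernel and sum: 7·1.

0 7
2 7
2 5
5 1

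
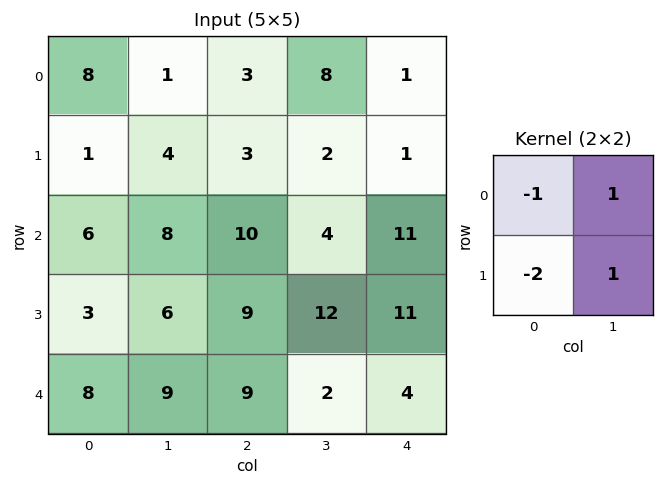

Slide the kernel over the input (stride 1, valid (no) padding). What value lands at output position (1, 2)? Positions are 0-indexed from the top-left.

The receptive field on the input at this output position is [3 2 / 10 4]. Elementwise product with the kernel and sum: 3·-1 + 2·1 + 10·-2 + 4·1.

-17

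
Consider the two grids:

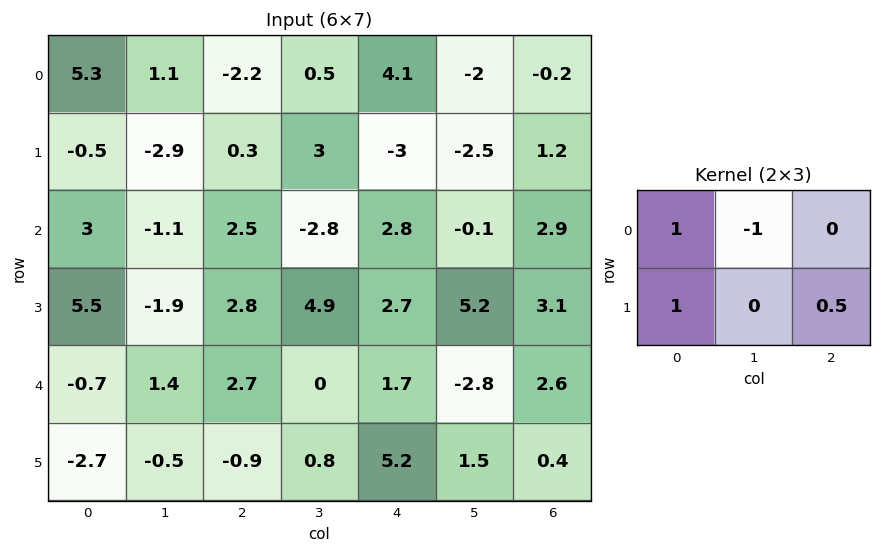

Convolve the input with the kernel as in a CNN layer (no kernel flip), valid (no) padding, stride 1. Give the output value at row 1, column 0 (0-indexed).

6.65

The receptive field on the input at this output position is [-0.5 -2.9 0.3 / 3 -1.1 2.5]. Elementwise product with the kernel and sum: -0.5·1 + -2.9·-1 + 3·1 + 2.5·0.5.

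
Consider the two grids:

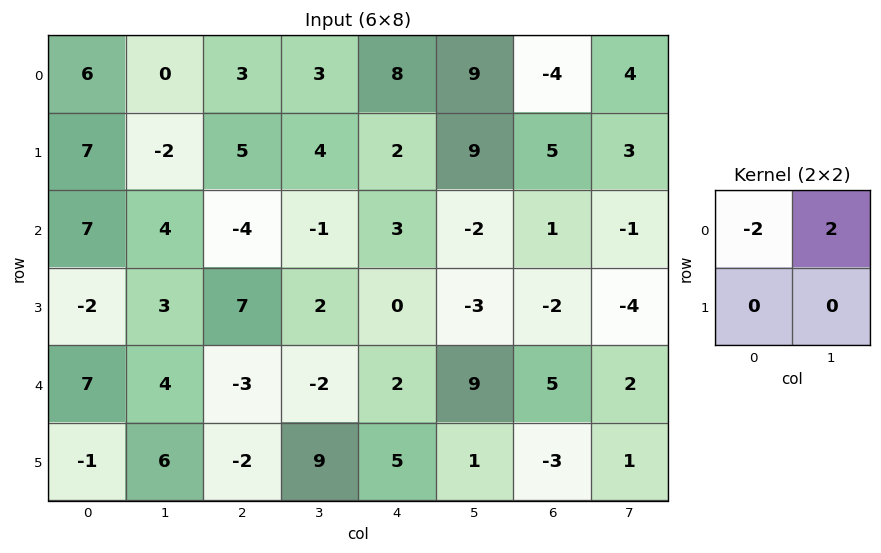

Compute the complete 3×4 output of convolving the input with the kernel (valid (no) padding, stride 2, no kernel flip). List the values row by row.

Output[0,0]: The receptive field on the input at this output position is [6 0 / 7 -2]. Elementwise product with the kernel and sum: 6·-2 + 0·2.
Output[0,1]: The receptive field on the input at this output position is [3 3 / 5 4]. Elementwise product with the kernel and sum: 3·-2 + 3·2.

-12 0 2 16
-6 6 -10 -4
-6 2 14 -6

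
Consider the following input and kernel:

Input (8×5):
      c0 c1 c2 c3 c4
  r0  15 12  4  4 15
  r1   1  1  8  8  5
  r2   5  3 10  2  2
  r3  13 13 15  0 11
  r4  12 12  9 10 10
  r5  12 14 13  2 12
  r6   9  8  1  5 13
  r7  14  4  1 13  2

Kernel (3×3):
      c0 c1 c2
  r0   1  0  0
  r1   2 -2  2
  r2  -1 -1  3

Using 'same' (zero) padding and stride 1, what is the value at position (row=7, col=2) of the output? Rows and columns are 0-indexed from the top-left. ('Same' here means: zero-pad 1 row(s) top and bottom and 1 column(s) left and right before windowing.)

40

The receptive field on the zero-padded input at this output position is [8 1 5 / 4 1 13 / 0 0 0]. Elementwise product with the kernel and sum: 8·1 + 4·2 + 1·-2 + 13·2 + 0·-1 + 0·-1 + 0·3.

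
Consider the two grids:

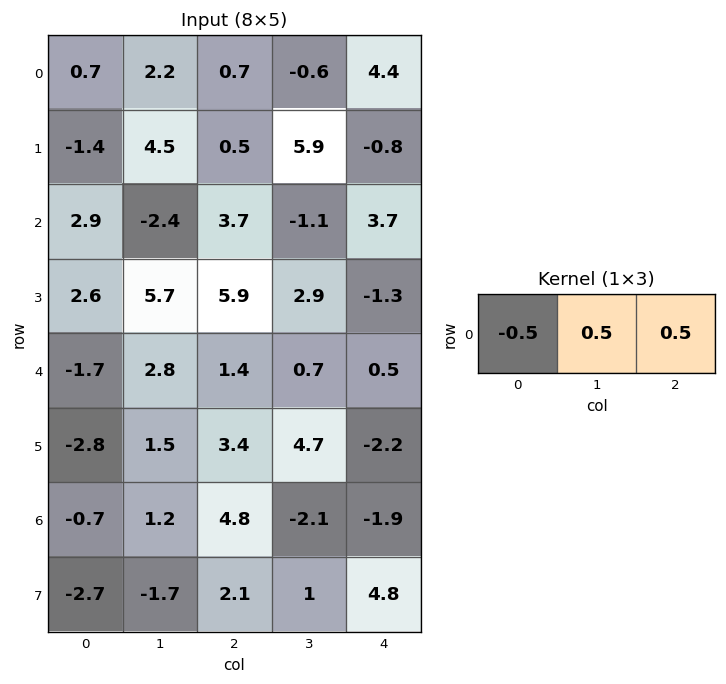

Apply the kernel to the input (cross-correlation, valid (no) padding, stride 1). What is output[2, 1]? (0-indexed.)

The receptive field on the input at this output position is [-2.4 3.7 -1.1]. Elementwise product with the kernel and sum: -2.4·-0.5 + 3.7·0.5 + -1.1·0.5.

2.5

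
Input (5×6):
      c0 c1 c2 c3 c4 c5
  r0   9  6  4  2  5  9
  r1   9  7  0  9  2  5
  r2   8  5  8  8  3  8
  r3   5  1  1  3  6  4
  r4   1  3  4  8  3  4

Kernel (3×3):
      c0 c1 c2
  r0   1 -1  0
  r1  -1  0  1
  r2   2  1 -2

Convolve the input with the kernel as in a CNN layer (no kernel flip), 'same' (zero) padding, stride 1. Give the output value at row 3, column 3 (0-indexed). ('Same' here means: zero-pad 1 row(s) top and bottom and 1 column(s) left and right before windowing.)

15

The receptive field on the zero-padded input at this output position is [8 8 3 / 1 3 6 / 4 8 3]. Elementwise product with the kernel and sum: 8·1 + 8·-1 + 1·-1 + 6·1 + 4·2 + 8·1 + 3·-2.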